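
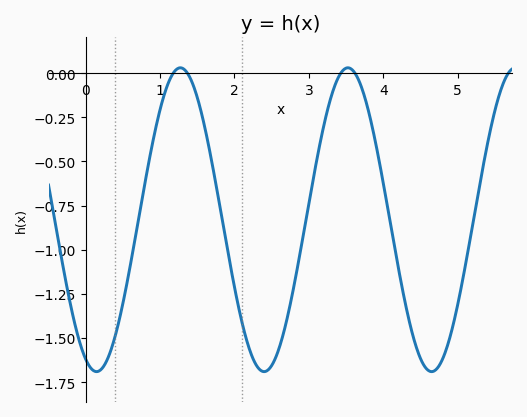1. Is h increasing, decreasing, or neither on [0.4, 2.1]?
neither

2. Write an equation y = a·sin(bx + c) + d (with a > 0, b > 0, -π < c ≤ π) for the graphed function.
y = 0.86sin(2.79x - 1.98) - 0.83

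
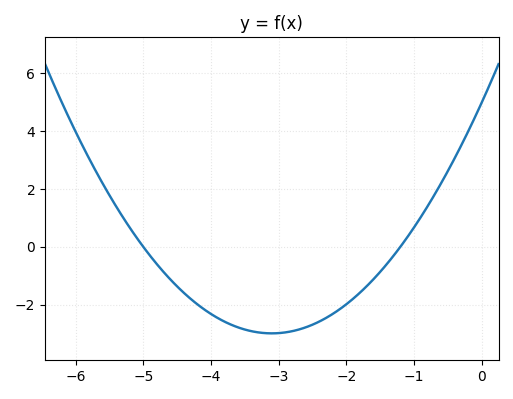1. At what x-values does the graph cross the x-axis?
-5, -1.2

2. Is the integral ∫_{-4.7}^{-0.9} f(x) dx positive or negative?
negative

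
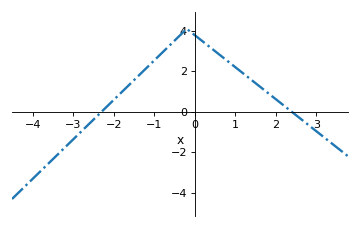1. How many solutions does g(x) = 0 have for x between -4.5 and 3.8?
2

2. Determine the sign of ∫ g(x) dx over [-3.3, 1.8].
positive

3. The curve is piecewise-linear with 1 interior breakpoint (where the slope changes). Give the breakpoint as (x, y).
(-0.2, 4.1)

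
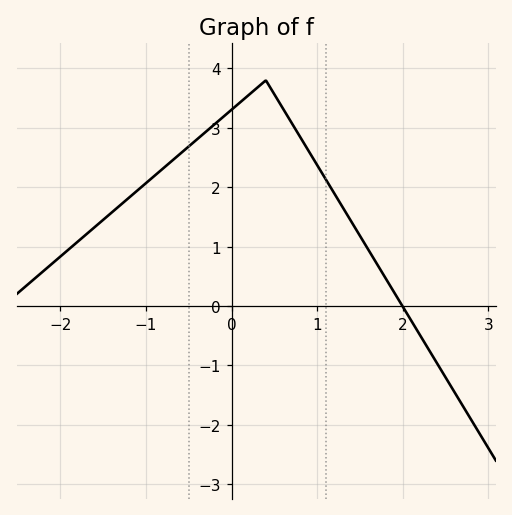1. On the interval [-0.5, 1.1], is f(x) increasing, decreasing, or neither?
neither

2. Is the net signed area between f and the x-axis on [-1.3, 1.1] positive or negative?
positive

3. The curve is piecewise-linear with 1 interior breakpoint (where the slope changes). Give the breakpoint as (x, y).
(0.4, 3.8)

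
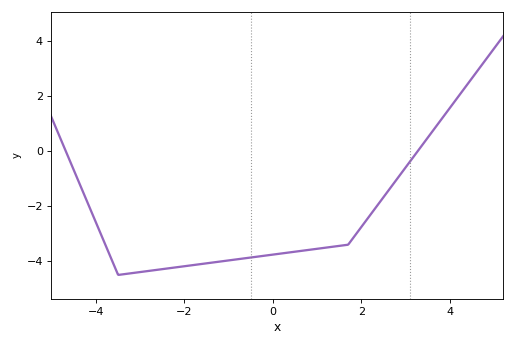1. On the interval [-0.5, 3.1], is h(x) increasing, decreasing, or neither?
increasing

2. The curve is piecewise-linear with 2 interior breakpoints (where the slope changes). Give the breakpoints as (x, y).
(-3.5, -4.5); (1.7, -3.4)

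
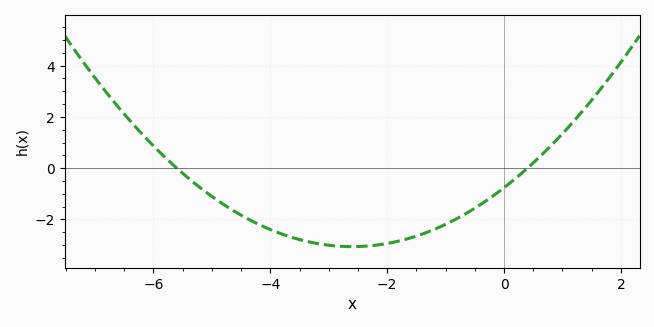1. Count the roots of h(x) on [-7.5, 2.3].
2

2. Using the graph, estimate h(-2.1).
-3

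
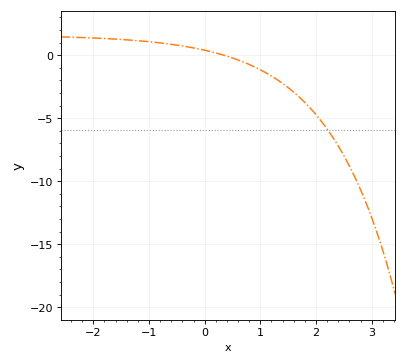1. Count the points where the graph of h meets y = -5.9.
1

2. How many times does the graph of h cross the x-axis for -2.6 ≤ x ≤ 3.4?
1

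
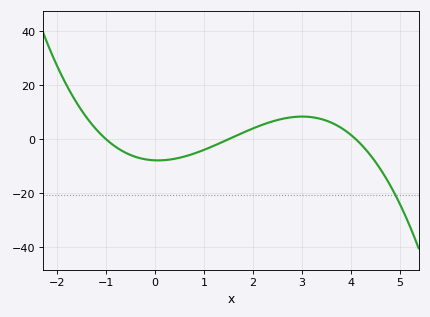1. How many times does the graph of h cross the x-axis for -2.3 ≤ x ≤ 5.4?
3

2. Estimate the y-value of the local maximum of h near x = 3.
8.38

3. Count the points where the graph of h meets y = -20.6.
1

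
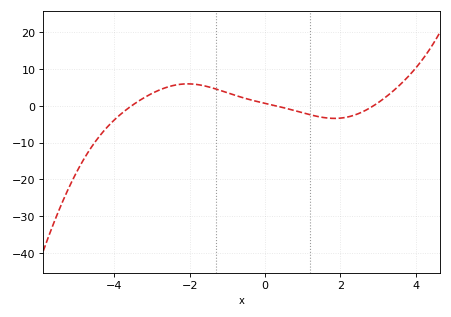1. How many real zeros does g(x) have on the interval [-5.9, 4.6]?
3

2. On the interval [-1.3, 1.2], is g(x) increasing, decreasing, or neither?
decreasing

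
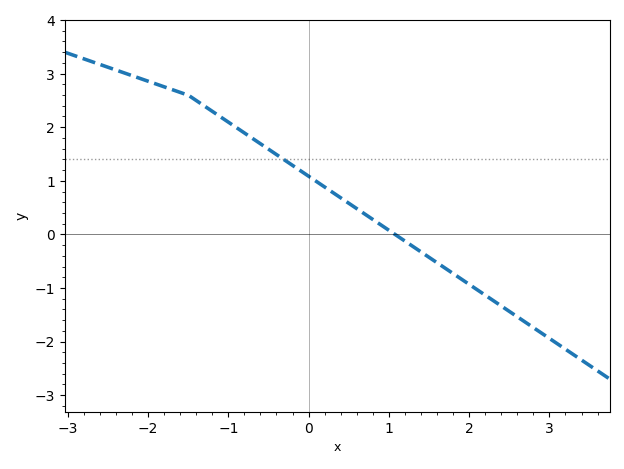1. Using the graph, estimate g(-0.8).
1.9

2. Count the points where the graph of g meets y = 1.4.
1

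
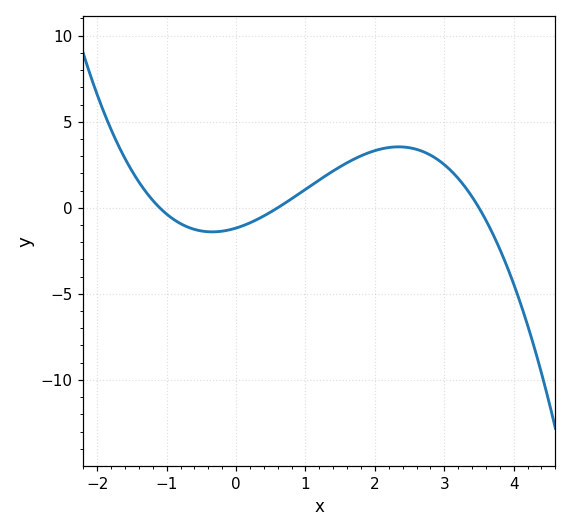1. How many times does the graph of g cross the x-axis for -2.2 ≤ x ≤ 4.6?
3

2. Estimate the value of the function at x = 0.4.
-0.474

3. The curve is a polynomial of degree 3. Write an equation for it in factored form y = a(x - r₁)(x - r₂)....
y = -0.51(x + 1.1)(x - 0.6)(x - 3.5)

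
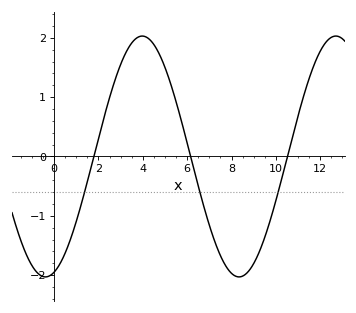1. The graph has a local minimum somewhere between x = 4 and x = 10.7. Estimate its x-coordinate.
8.4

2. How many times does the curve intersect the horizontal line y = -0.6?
3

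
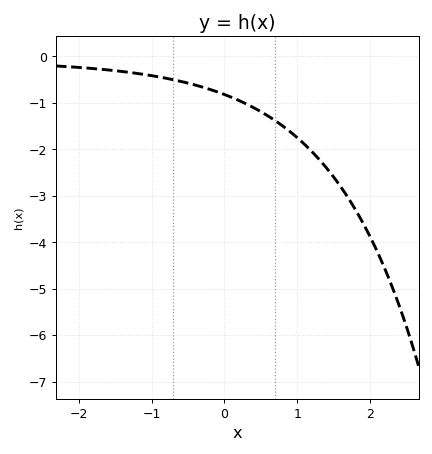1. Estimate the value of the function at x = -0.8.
-0.5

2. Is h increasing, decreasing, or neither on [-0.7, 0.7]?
decreasing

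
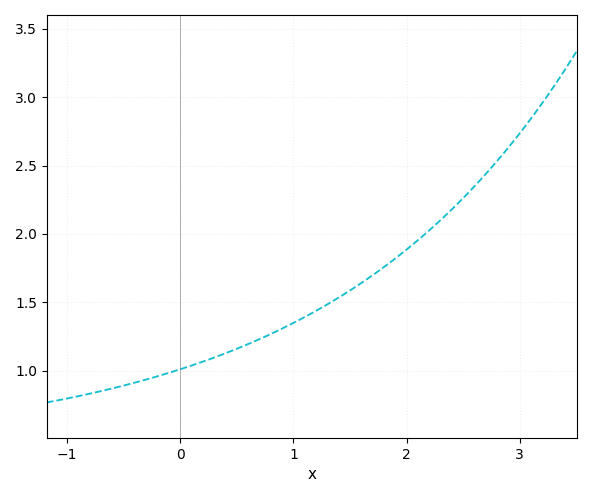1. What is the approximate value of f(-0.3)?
0.95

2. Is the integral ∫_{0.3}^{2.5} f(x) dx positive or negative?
positive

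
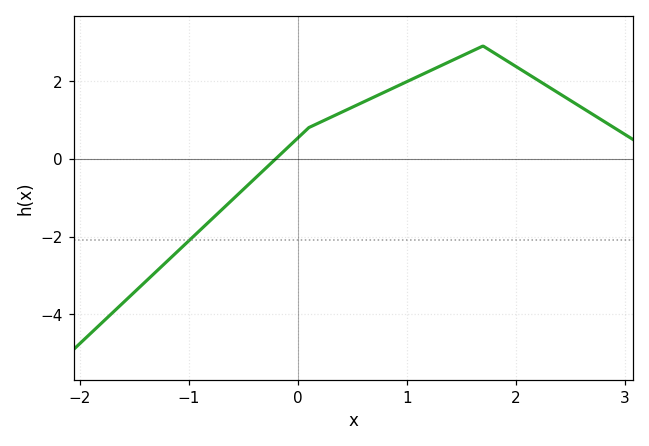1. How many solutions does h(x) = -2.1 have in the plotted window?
1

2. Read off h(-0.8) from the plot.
-1.58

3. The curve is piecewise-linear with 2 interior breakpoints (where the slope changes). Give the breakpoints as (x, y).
(0.1, 0.8); (1.7, 2.9)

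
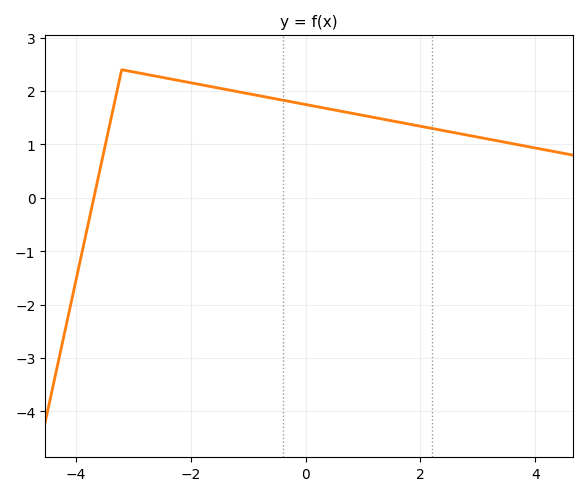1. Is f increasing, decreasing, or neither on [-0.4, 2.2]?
decreasing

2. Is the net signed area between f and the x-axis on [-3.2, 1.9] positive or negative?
positive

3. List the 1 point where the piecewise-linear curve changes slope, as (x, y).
(-3.2, 2.4)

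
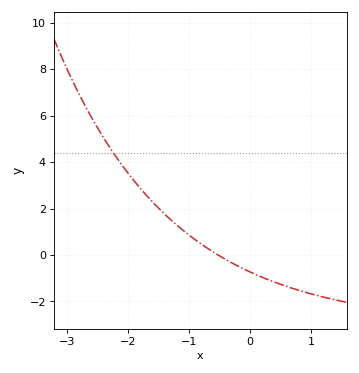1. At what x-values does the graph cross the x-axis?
-0.524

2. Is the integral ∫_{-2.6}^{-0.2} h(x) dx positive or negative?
positive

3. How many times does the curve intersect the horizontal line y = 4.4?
1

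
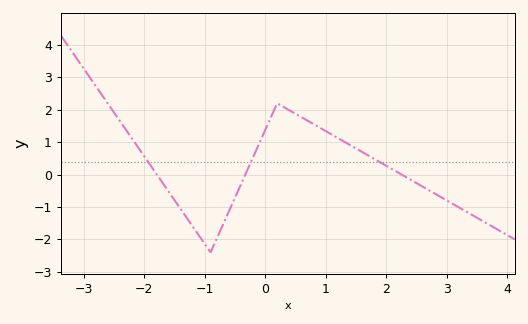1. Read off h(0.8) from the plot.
1.56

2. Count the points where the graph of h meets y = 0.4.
3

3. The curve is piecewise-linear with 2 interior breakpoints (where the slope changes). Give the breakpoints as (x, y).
(-0.9, -2.4); (0.2, 2.2)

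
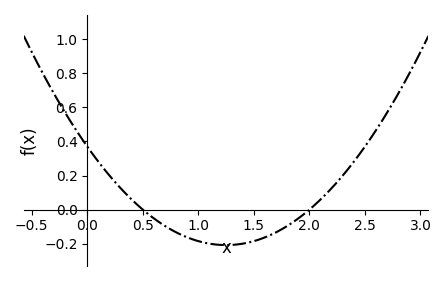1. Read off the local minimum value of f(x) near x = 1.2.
-0.208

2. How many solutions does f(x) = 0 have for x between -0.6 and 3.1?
2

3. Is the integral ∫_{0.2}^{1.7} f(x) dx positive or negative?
negative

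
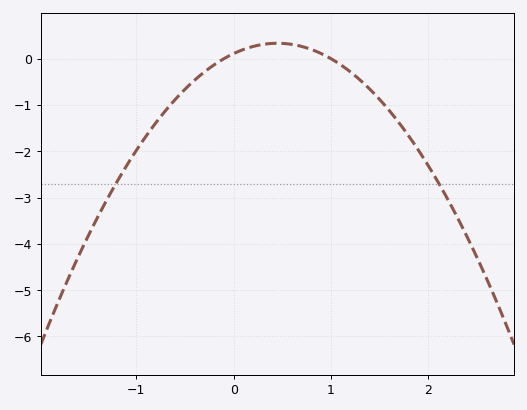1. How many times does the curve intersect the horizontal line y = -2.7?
2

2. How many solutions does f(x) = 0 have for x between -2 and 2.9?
2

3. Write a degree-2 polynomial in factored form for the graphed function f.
y = -1.1(x + 0.1)(x - 1)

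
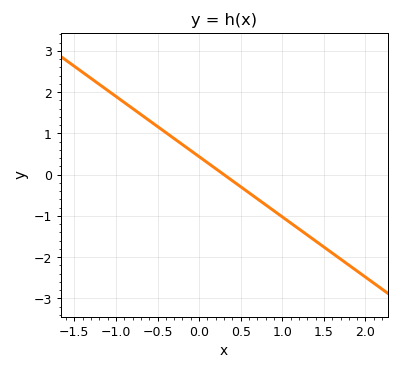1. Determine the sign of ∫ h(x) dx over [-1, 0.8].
positive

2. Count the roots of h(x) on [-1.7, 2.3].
1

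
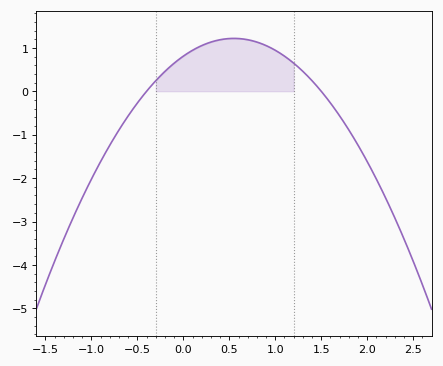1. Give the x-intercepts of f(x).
-0.4, 1.5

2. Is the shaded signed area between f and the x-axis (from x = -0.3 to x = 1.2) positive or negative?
positive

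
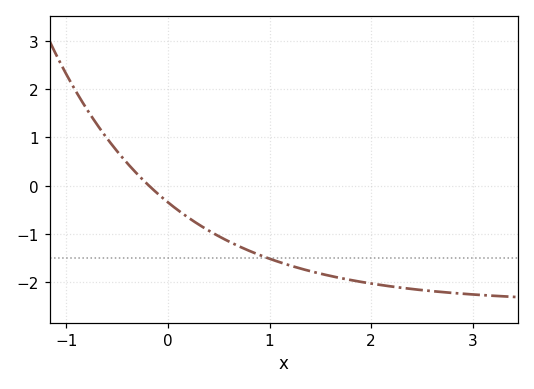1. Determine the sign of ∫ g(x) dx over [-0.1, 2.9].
negative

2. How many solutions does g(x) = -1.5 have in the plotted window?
1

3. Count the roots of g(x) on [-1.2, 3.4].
1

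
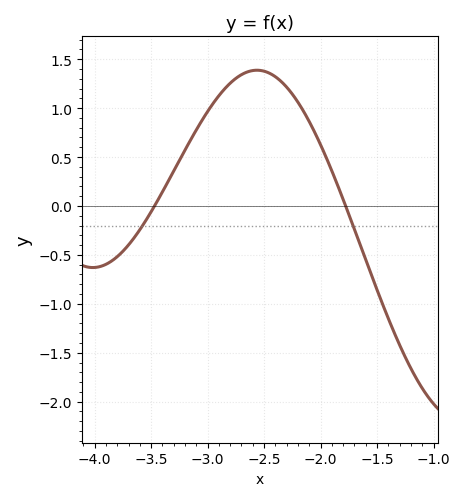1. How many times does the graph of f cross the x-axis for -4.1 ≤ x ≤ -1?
2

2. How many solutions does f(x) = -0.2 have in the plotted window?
2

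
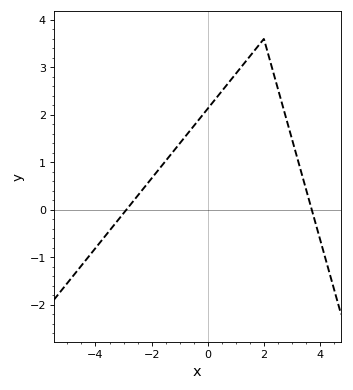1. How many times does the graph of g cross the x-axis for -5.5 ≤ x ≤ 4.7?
2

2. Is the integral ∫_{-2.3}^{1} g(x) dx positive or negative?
positive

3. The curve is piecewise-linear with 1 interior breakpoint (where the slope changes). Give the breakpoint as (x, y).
(2, 3.6)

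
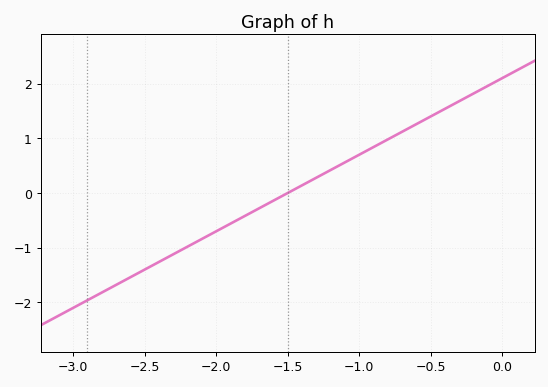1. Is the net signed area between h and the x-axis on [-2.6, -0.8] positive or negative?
negative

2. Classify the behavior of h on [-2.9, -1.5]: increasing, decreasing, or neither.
increasing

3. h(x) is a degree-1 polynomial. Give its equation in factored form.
y = 1.4(x + 1.5)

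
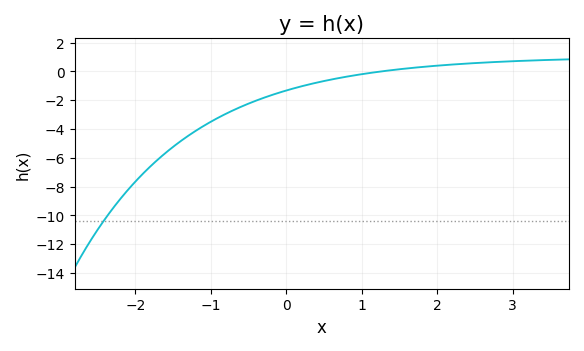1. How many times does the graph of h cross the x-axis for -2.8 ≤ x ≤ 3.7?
1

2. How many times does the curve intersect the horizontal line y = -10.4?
1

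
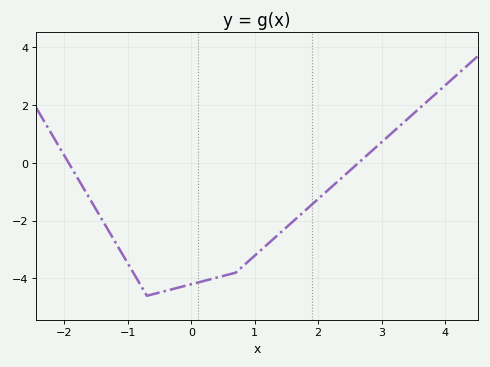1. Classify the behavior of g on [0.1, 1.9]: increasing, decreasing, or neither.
increasing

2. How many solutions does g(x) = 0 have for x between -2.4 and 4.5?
2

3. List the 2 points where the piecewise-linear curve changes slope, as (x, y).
(-0.7, -4.6); (0.7, -3.8)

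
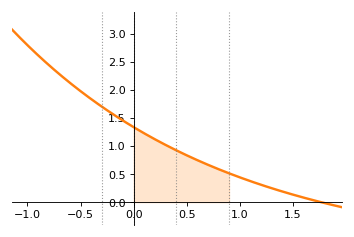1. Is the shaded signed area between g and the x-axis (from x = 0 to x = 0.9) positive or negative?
positive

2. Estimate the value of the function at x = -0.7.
2.3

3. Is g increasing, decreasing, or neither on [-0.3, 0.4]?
decreasing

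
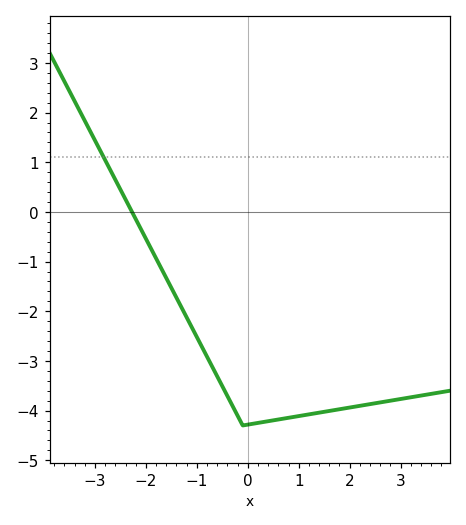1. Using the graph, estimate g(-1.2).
-2.1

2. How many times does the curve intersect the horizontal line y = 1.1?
1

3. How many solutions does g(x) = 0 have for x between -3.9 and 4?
1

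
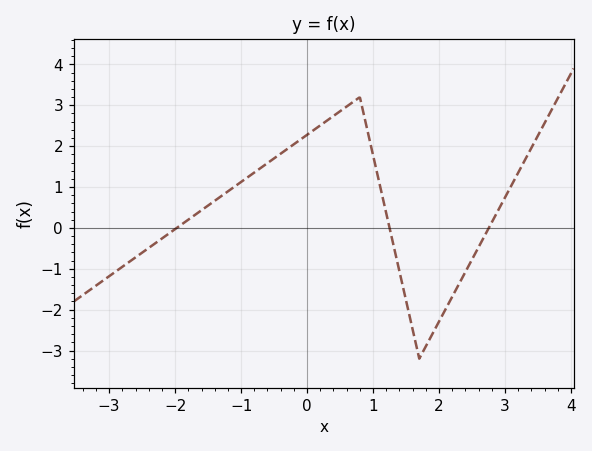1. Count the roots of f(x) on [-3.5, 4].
3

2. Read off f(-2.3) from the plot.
-0.375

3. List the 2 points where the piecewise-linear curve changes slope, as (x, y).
(0.8, 3.2); (1.7, -3.2)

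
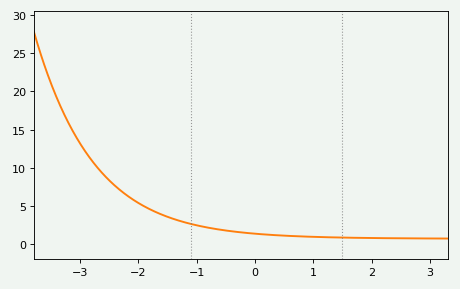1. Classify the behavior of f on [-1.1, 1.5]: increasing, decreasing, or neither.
decreasing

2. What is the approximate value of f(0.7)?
1.03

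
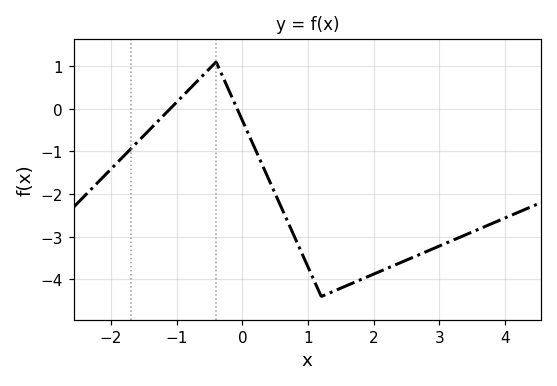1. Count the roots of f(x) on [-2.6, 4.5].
2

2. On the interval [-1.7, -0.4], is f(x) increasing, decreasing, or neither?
increasing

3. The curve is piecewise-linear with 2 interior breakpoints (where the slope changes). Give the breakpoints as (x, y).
(-0.4, 1.1); (1.2, -4.4)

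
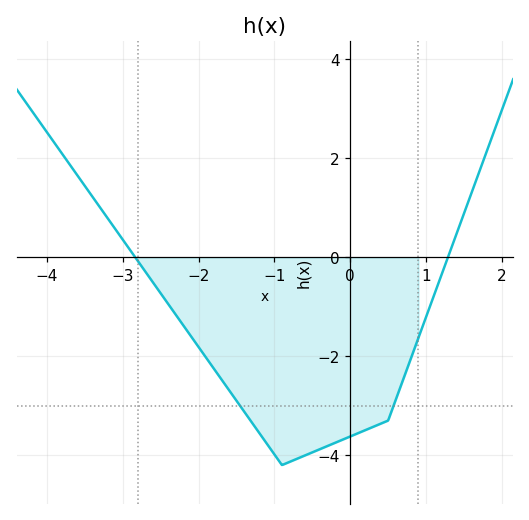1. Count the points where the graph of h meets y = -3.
2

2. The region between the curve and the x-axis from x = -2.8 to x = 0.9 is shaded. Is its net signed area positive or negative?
negative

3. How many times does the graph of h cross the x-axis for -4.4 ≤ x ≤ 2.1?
2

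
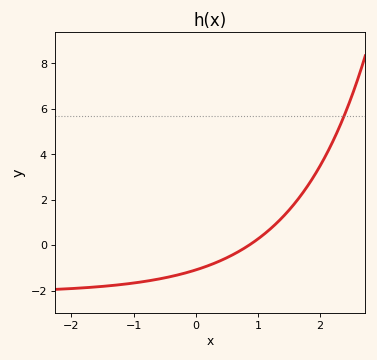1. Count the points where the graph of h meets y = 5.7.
1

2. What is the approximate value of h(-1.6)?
-1.8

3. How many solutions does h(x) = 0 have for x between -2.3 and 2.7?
1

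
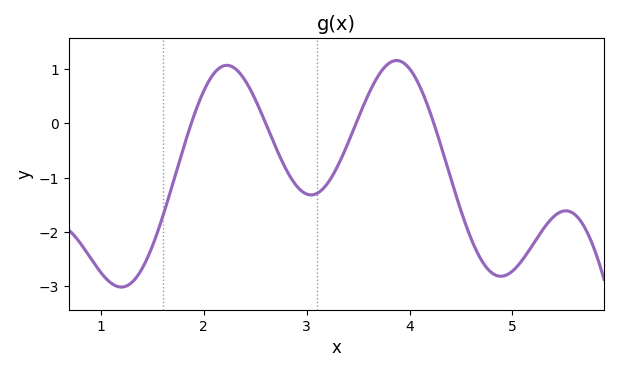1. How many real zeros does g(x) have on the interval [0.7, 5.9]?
4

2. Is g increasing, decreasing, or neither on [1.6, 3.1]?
neither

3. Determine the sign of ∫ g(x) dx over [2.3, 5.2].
negative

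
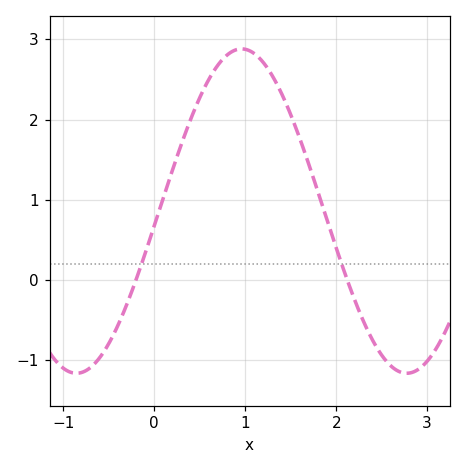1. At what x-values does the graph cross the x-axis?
-0.2, 2.1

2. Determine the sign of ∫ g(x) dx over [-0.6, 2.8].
positive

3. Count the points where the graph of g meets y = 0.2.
2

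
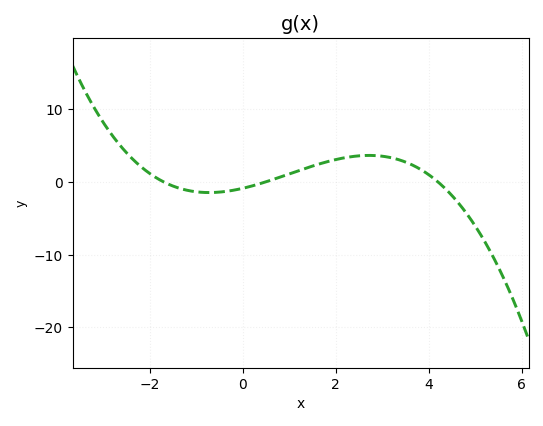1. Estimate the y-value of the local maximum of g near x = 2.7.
3.63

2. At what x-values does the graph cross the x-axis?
-1.7, 0.5, 4.2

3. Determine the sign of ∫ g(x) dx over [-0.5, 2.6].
positive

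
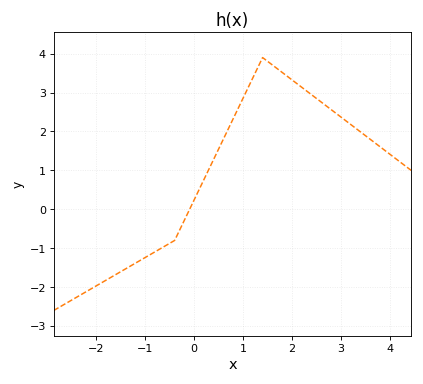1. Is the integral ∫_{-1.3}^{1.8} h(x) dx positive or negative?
positive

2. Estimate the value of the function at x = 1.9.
3.42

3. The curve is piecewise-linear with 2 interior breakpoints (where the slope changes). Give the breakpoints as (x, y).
(-0.4, -0.8); (1.4, 3.9)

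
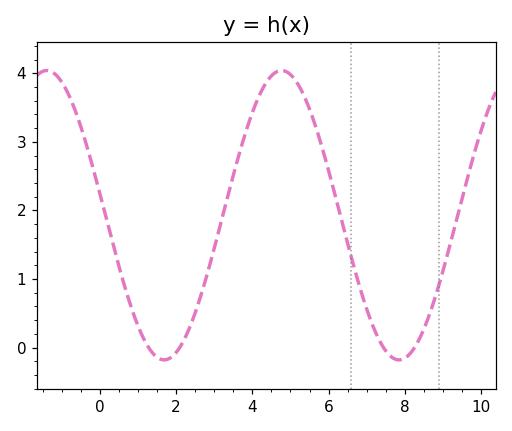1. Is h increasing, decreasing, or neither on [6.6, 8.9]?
neither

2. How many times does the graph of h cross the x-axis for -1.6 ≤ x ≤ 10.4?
4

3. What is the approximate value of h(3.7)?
2.91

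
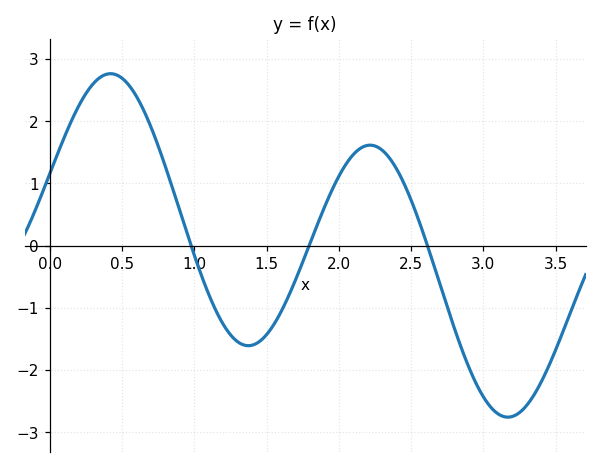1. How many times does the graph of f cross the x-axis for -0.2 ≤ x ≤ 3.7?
3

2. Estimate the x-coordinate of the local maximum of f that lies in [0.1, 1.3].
0.4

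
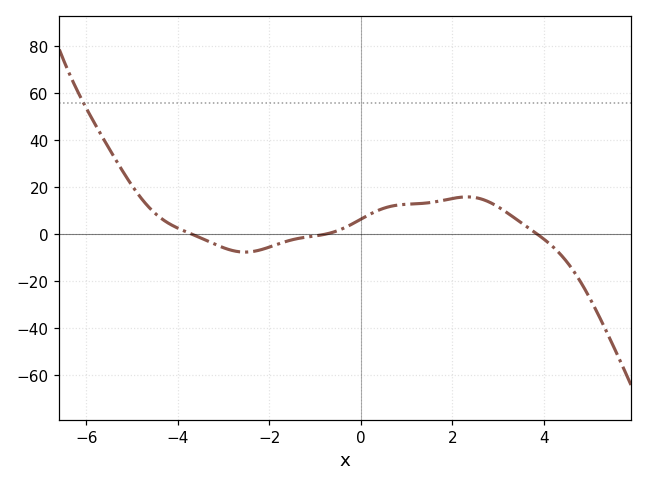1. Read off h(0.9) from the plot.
12.6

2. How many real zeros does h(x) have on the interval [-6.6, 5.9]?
3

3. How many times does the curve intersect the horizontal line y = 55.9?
1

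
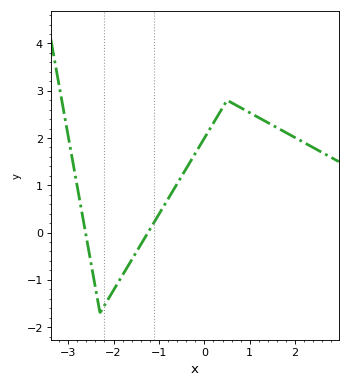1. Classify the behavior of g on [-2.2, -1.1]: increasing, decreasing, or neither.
increasing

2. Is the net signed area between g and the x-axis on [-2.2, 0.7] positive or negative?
positive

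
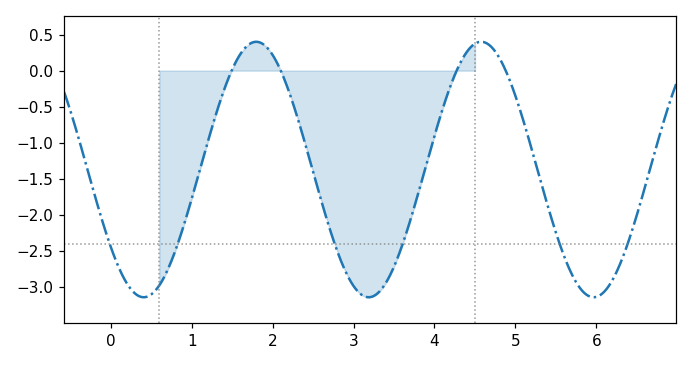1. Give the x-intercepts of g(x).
1.49, 2.1, 4.27, 4.88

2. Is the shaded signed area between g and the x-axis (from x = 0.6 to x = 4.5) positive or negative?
negative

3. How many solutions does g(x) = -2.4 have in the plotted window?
6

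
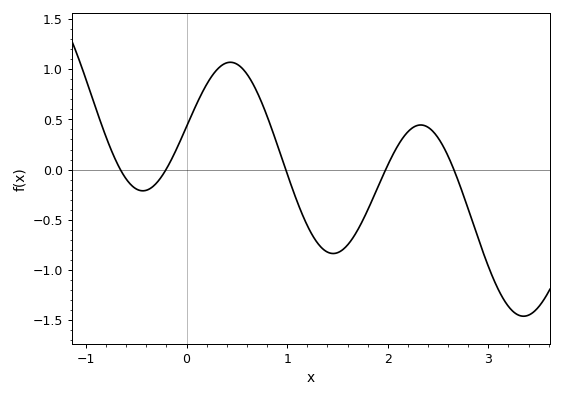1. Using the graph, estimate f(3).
-0.95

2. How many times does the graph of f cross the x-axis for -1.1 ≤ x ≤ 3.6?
5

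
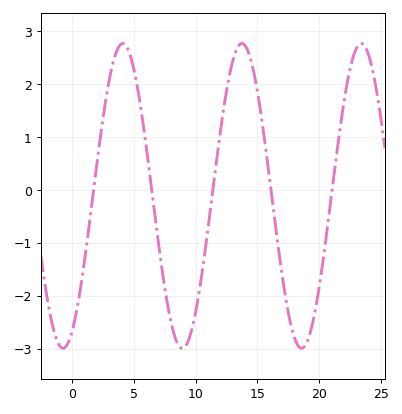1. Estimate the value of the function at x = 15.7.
0.8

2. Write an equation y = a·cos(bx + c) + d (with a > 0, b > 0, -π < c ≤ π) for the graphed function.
y = 2.88cos(0.65x - 2.7) - 0.11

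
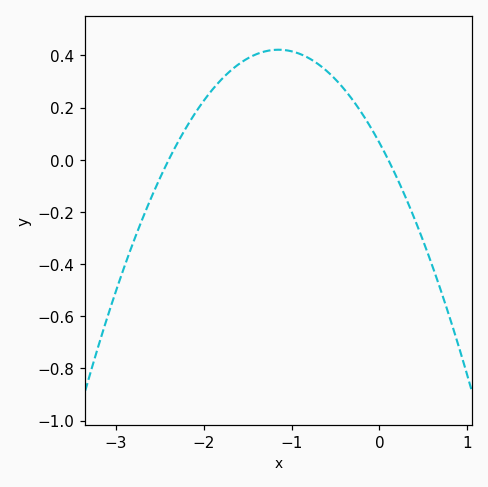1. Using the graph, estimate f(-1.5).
0.38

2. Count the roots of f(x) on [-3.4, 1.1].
2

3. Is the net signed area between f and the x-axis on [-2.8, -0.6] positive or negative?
positive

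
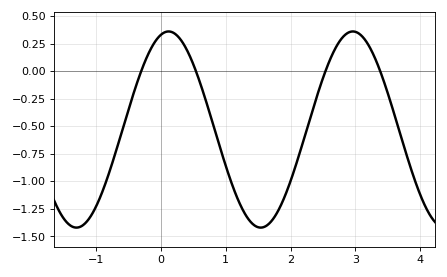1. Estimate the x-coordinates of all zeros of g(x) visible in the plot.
-0.304, 0.54, 2.54, 3.38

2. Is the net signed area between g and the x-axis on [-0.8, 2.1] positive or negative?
negative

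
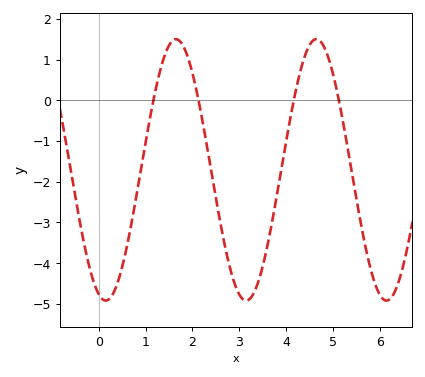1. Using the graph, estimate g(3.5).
-4.1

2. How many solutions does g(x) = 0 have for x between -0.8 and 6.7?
4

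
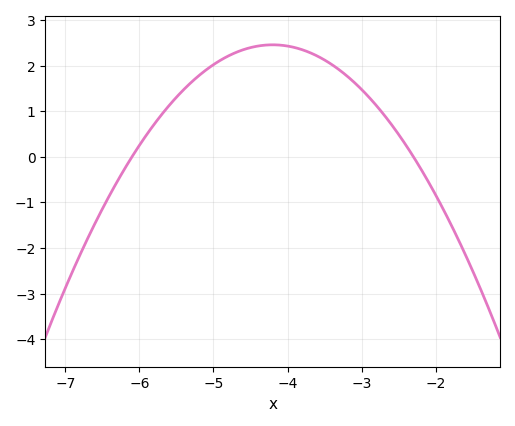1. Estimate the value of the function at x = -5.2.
1.77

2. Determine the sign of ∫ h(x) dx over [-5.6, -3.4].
positive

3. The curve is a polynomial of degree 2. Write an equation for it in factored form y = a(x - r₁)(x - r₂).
y = -0.68(x + 6.1)(x + 2.3)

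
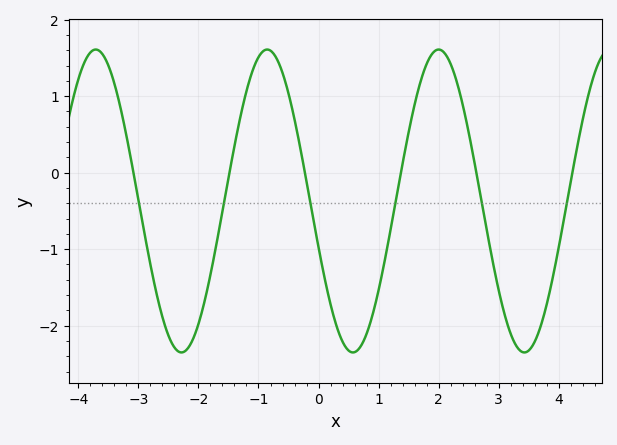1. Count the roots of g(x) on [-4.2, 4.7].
6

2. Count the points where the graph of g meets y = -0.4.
6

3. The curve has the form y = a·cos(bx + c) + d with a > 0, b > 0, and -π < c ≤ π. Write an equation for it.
y = 1.98cos(2.2x + 1.9) - 0.37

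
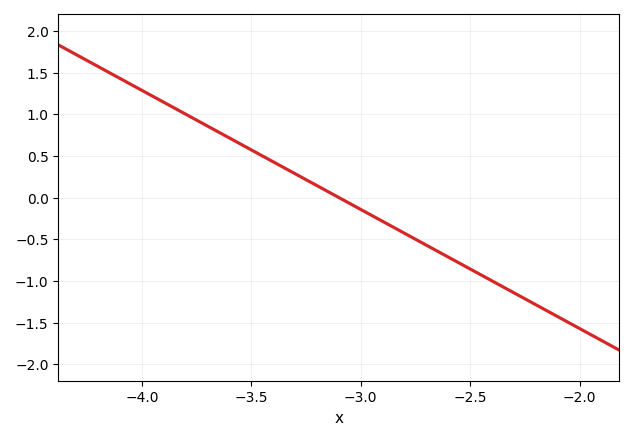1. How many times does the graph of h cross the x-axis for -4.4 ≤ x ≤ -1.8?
1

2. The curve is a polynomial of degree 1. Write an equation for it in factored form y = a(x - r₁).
y = -1.43(x + 3.1)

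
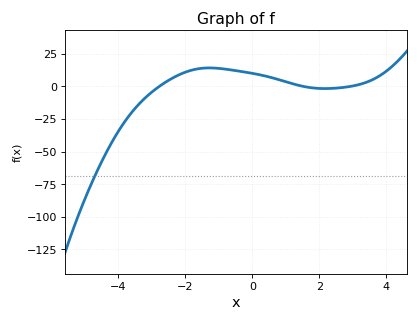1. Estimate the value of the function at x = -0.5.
12.1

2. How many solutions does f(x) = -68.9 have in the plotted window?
1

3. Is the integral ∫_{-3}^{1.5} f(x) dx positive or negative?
positive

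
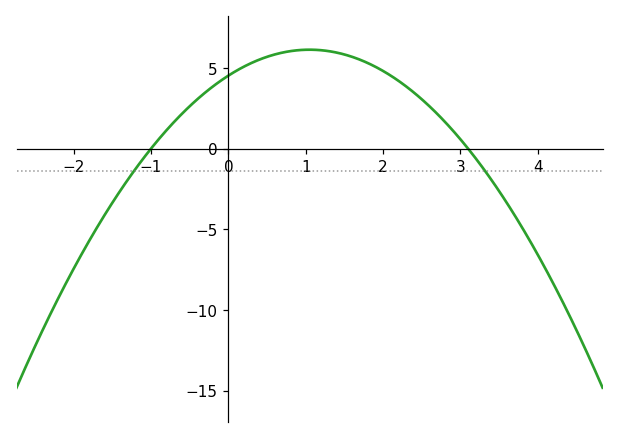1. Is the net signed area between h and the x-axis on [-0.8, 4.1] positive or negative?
positive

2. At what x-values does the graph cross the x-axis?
-1, 3.1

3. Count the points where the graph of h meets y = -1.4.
2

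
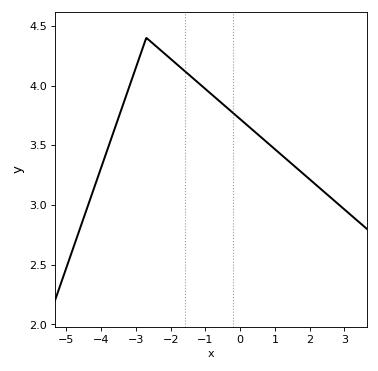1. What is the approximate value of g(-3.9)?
3.4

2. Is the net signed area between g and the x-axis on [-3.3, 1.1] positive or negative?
positive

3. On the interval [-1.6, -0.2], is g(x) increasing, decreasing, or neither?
decreasing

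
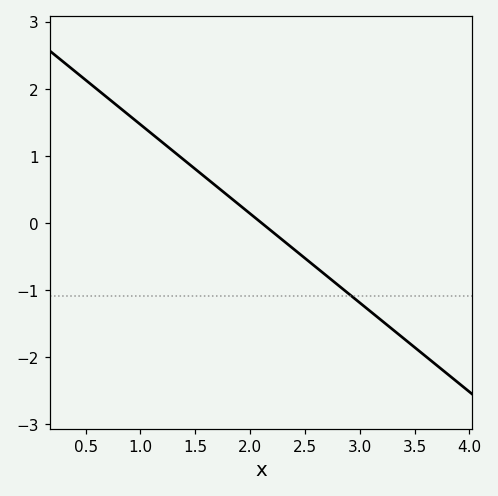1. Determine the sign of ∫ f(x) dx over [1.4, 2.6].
positive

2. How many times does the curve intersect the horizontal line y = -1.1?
1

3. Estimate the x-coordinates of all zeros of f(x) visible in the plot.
2.1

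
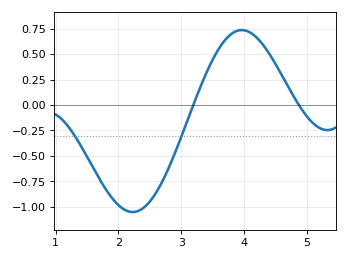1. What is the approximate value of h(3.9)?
0.75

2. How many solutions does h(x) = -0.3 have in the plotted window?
2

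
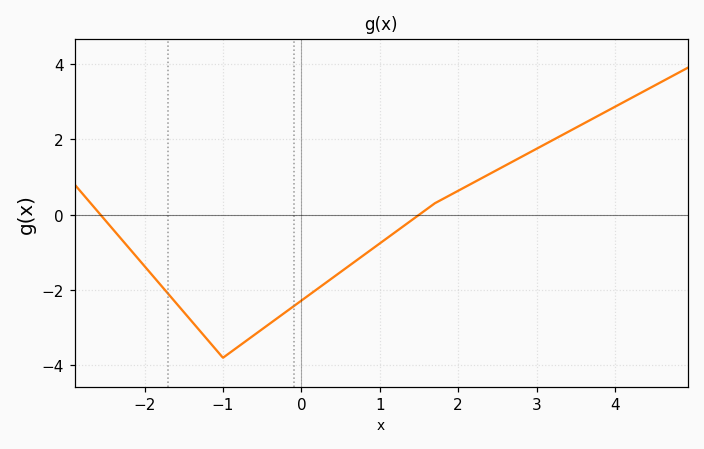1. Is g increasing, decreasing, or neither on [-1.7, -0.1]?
neither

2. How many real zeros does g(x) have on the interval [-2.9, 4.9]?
2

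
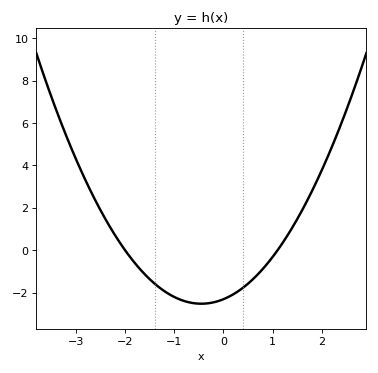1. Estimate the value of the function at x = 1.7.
2.33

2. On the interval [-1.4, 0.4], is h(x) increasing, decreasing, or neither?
neither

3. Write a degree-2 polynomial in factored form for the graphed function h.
y = 1.05(x + 2)(x - 1.1)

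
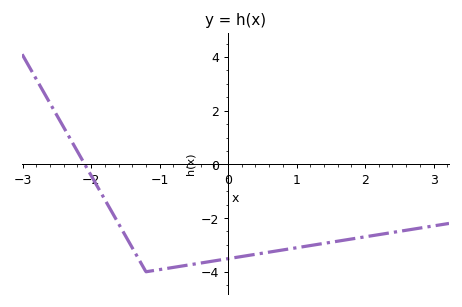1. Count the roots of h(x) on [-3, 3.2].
1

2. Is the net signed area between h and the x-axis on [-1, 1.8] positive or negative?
negative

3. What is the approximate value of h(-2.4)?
1.4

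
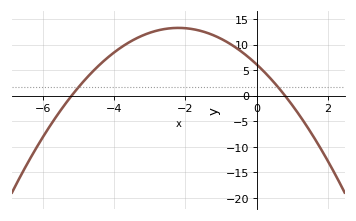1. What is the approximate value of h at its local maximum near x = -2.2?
13.5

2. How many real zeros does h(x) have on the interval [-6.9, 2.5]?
2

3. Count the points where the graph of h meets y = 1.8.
2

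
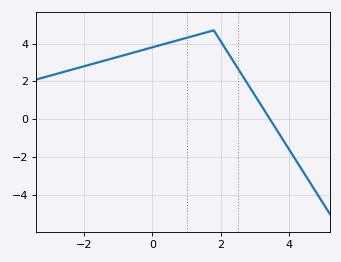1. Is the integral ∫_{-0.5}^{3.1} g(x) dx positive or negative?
positive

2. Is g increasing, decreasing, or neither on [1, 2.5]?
neither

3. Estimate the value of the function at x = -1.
3.3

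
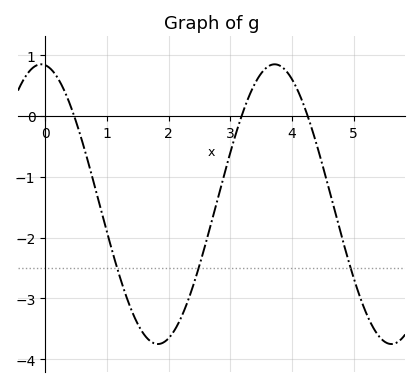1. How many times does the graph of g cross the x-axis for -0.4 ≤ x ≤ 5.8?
3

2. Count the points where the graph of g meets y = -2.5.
3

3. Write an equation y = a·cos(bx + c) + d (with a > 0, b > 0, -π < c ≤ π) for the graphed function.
y = 2.3cos(1.7x + 0.11) - 1.45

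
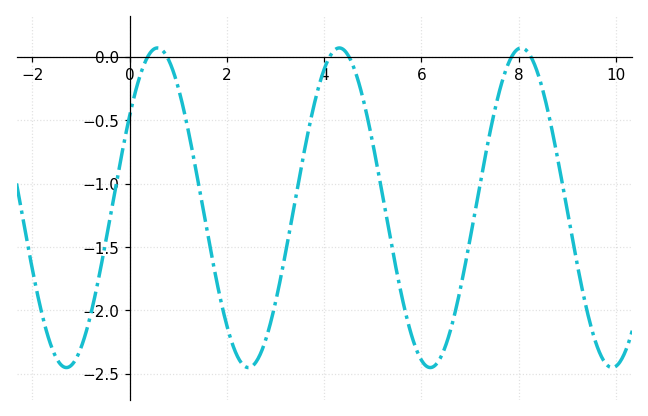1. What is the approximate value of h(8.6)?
-0.45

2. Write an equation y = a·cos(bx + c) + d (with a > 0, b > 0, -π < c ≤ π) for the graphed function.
y = 1.26cos(1.7x - 0.96) - 1.19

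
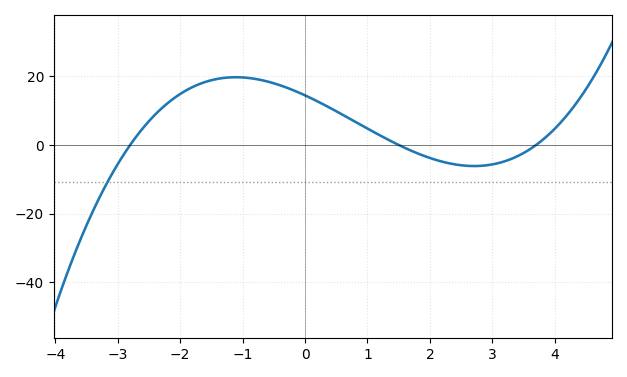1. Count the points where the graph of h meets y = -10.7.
1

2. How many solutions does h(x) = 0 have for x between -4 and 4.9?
3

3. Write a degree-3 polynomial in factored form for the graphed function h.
y = 0.93(x + 2.8)(x - 1.5)(x - 3.7)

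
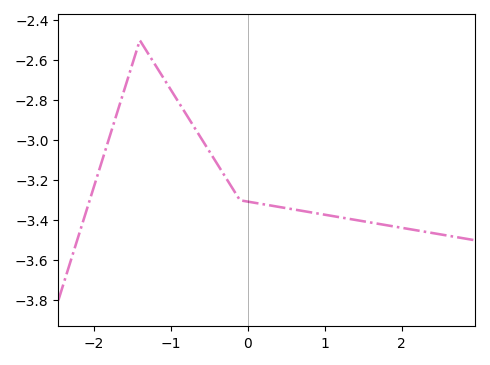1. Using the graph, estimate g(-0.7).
-2.94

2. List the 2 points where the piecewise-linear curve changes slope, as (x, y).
(-1.4, -2.5); (-0.1, -3.3)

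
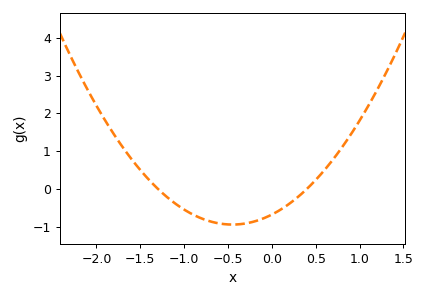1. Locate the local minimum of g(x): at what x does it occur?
-0.4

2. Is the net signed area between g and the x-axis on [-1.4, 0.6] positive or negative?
negative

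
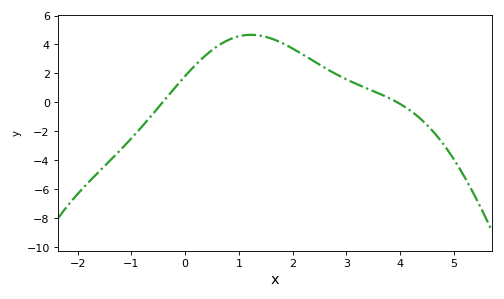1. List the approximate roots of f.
-0.4, 4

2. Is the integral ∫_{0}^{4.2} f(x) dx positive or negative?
positive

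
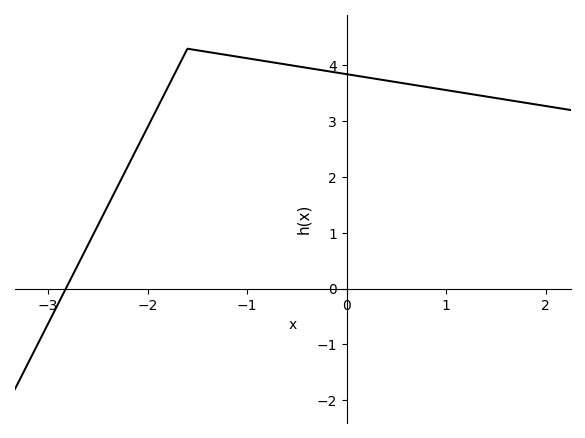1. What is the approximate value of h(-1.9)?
3.2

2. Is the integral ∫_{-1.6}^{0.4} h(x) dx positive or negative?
positive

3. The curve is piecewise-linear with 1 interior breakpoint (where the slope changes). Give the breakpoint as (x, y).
(-1.6, 4.3)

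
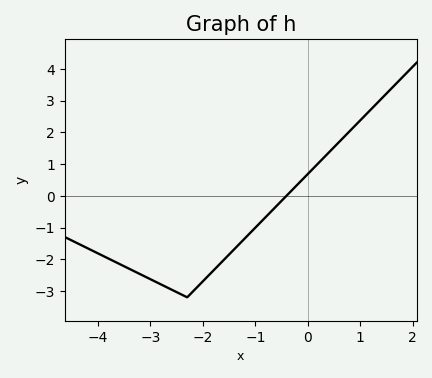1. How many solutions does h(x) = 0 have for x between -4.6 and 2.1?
1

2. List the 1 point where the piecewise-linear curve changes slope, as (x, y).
(-2.3, -3.2)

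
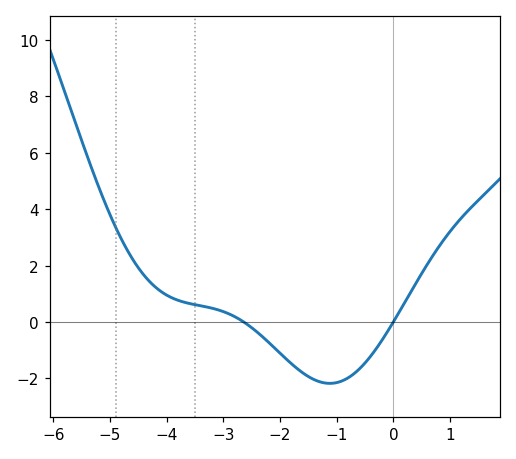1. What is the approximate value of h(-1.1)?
-2.17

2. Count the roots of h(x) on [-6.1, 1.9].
2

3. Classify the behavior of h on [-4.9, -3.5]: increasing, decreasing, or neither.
decreasing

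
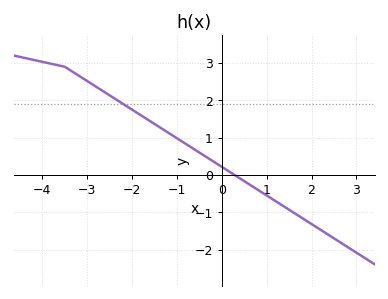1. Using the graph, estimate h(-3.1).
2.6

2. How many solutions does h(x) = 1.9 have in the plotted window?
1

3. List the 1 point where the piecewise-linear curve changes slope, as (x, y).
(-3.5, 2.9)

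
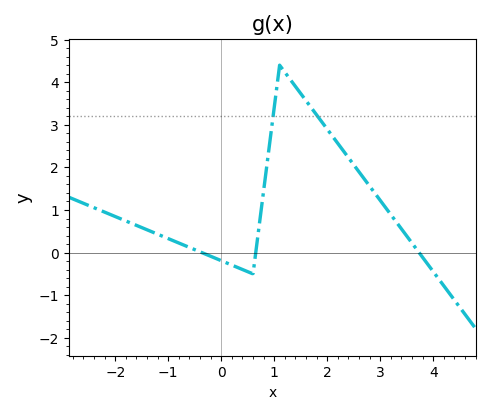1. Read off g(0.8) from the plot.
1.46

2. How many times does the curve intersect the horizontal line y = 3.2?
2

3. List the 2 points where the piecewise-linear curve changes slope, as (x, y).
(0.6, -0.5); (1.1, 4.4)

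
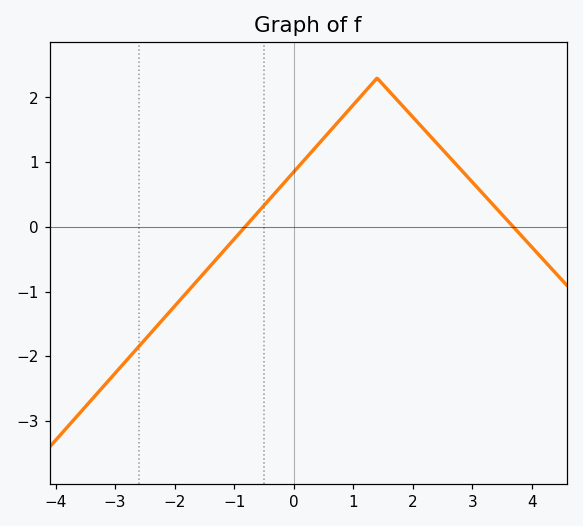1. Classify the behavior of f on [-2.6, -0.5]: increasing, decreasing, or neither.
increasing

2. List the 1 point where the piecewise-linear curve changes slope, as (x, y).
(1.4, 2.3)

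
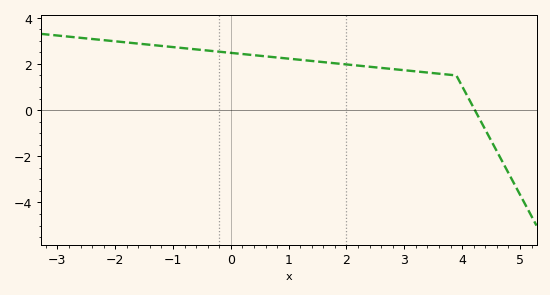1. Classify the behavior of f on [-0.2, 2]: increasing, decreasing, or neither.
decreasing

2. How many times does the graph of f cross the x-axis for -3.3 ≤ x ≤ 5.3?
1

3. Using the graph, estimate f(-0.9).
2.8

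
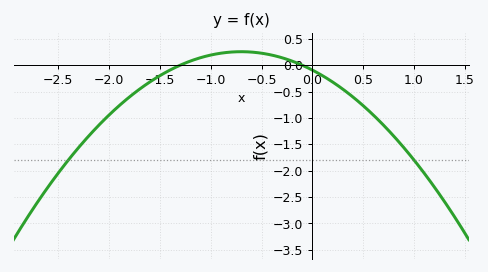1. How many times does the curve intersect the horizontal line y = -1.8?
2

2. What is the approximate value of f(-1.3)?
0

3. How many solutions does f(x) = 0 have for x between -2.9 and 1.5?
2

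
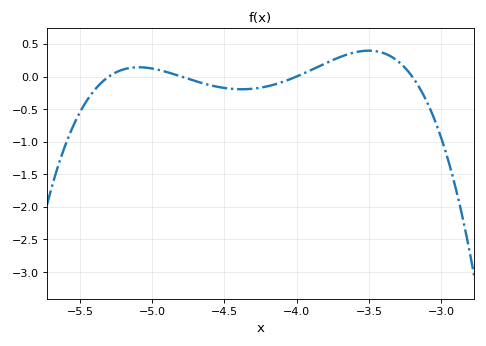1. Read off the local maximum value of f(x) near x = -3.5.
0.4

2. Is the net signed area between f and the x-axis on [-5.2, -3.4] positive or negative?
positive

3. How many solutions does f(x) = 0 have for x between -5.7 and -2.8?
4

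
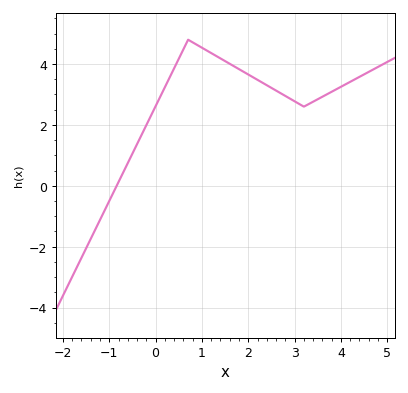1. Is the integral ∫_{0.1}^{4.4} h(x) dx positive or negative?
positive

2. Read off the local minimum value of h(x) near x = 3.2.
2.6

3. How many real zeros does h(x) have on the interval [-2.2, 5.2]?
1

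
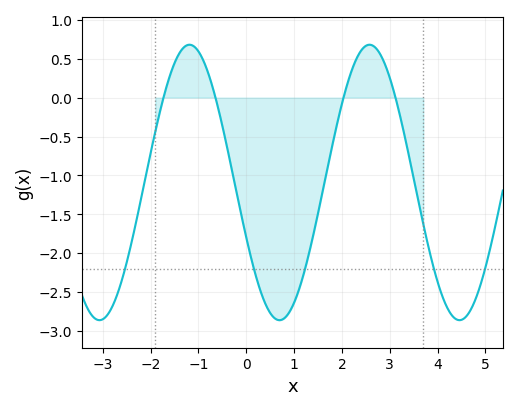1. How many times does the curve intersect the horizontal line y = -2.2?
5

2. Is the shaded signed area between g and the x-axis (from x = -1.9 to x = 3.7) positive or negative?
negative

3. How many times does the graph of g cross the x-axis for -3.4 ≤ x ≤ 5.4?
4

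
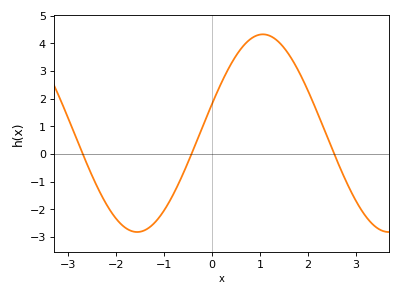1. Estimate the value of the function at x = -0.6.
-0.7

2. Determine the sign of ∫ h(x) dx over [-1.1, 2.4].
positive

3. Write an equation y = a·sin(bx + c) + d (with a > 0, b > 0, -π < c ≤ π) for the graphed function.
y = 3.57sin(1.2x + 0.3) + 0.75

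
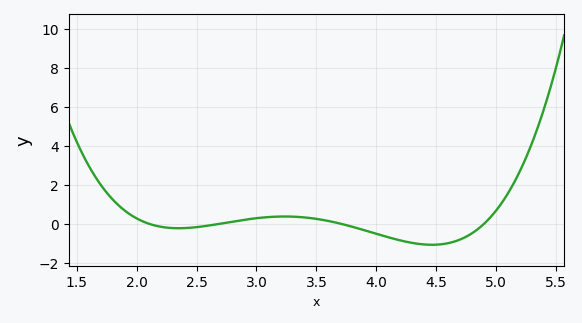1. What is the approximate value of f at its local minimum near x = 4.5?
-1.08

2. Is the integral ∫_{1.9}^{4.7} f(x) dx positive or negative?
negative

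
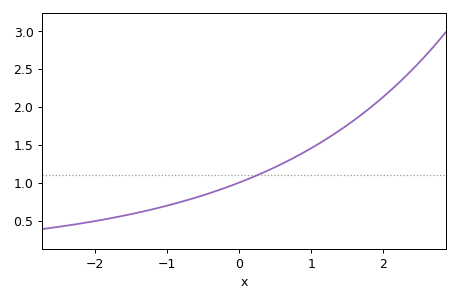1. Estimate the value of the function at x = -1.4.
0.606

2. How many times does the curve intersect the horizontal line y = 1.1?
1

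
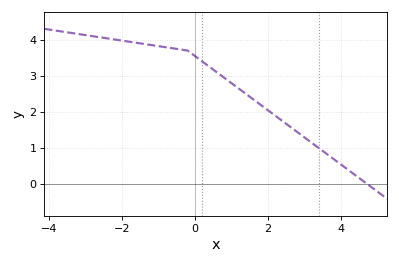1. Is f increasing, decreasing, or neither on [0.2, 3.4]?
decreasing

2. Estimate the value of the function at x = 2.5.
1.7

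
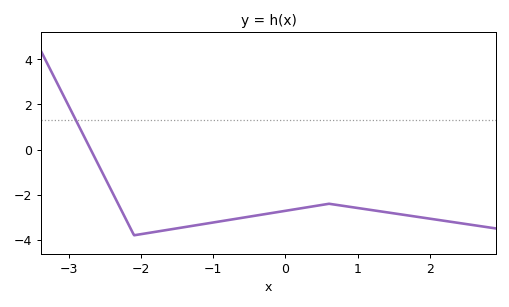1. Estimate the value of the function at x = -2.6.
-0.6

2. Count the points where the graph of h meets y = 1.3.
1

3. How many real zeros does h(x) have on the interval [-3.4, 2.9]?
1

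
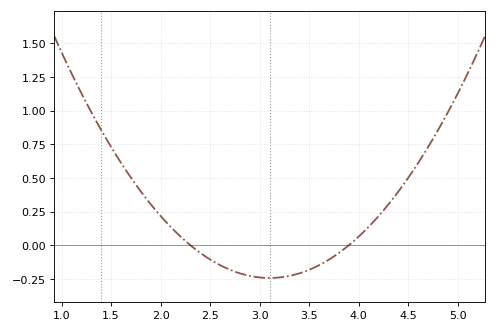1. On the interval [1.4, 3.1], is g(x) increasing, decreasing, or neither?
decreasing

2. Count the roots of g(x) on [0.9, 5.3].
2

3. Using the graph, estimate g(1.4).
0.85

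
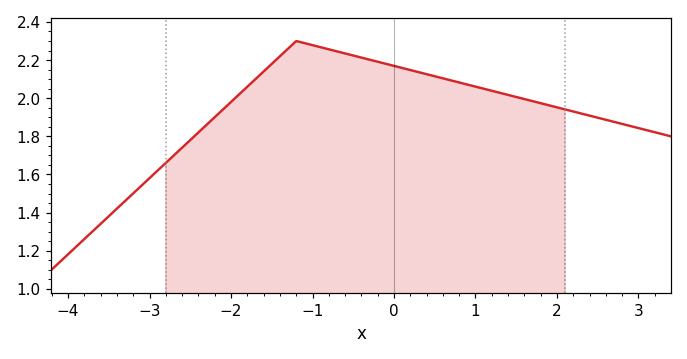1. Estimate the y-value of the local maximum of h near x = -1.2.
2.3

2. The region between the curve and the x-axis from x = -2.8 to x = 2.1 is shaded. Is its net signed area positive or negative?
positive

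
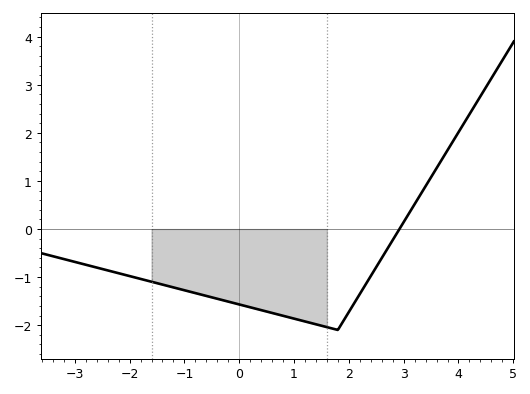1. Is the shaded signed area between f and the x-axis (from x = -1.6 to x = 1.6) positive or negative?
negative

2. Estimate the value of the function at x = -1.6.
-1.1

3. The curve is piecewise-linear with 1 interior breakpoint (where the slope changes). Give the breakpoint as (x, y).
(1.8, -2.1)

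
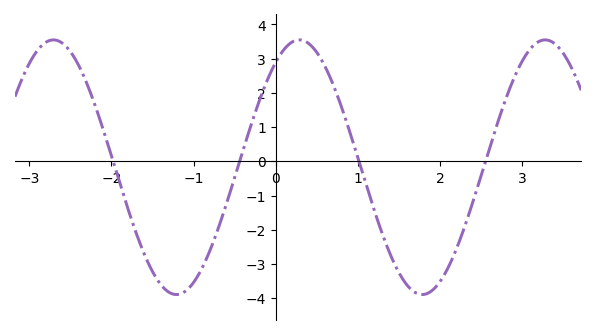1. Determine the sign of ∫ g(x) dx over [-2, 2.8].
negative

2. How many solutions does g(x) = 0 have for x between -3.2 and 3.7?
4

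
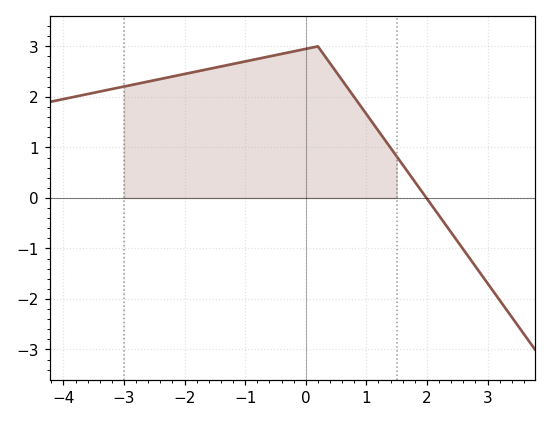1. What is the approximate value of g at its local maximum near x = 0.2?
3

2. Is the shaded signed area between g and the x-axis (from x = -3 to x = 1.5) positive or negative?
positive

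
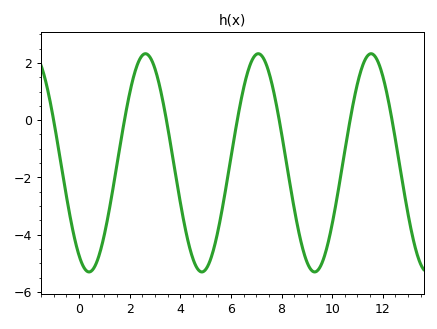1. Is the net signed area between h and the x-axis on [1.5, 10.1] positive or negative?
negative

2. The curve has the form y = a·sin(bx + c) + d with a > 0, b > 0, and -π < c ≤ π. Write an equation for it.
y = 3.81sin(1.41x - 2.13) - 1.49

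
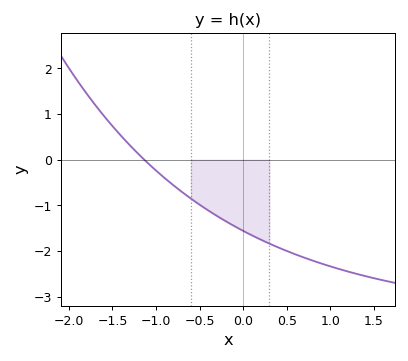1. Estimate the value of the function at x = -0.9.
-0.405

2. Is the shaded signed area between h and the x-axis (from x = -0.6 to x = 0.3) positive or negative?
negative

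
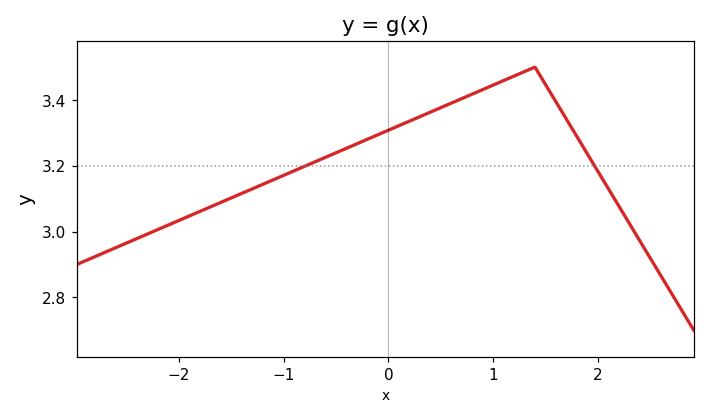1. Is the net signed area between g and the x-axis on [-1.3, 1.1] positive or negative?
positive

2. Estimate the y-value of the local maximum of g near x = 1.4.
3.5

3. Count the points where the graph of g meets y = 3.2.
2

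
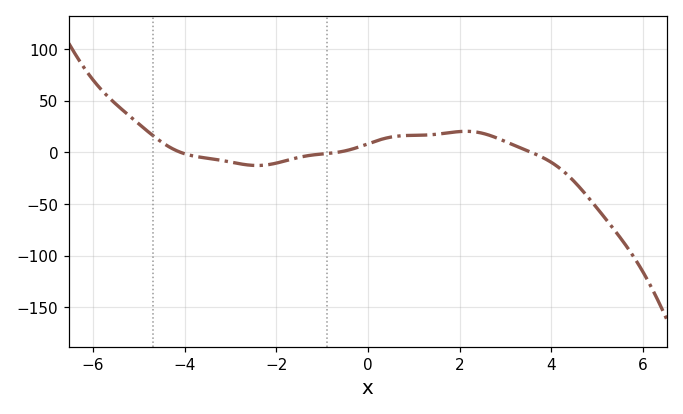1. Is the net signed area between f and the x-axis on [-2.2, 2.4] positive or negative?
positive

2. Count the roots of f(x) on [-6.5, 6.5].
3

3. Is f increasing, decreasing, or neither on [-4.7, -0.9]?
neither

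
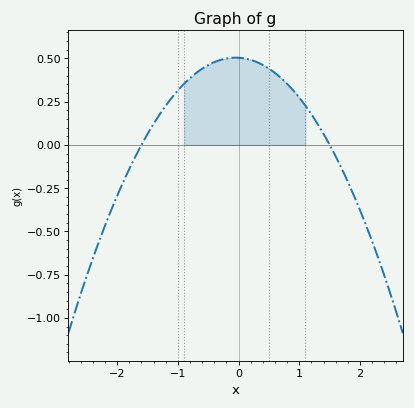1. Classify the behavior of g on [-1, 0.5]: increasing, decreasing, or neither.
neither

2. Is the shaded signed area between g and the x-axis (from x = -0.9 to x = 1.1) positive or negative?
positive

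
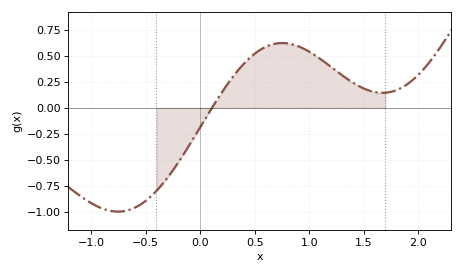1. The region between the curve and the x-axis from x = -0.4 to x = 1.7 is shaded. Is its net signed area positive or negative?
positive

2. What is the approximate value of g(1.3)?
0.32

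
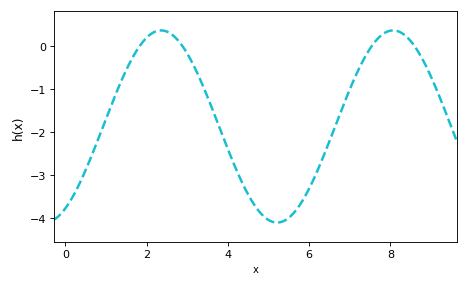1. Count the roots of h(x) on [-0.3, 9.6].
4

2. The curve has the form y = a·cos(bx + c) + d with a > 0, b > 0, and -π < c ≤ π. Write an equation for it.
y = 2.24cos(1.1x - 2.6) - 1.87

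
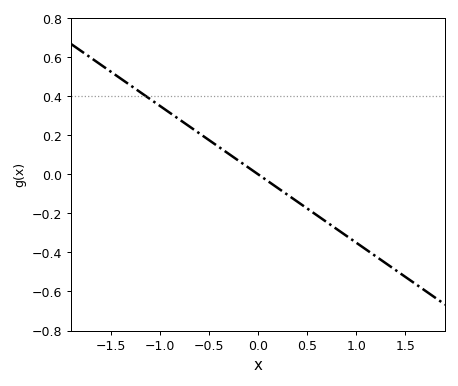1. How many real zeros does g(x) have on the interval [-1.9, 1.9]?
1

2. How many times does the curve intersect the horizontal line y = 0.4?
1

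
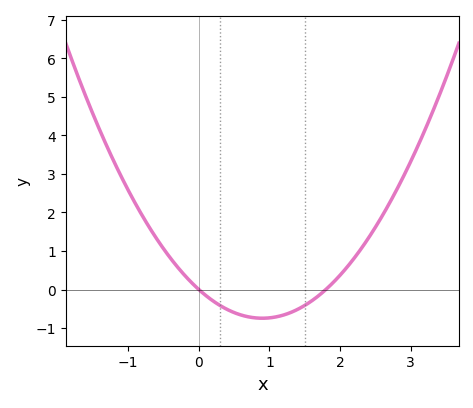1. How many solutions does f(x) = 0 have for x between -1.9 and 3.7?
2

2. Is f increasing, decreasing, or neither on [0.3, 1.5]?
neither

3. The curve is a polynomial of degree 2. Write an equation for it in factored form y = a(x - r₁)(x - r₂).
y = 0.92(x - 0)(x - 1.8)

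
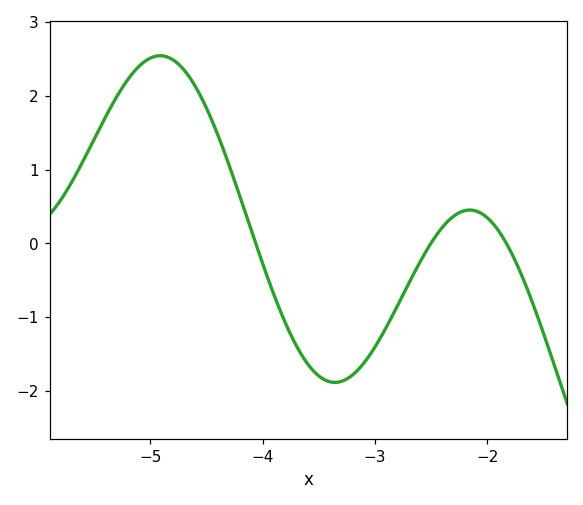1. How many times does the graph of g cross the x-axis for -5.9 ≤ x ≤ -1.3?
3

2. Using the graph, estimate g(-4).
-0.3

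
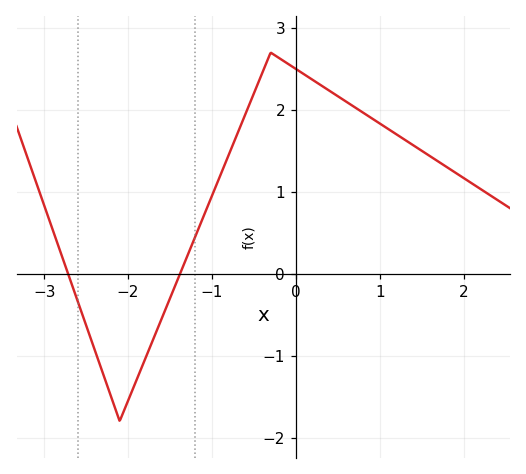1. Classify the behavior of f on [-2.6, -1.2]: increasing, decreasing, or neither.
neither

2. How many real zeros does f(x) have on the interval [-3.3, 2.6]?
2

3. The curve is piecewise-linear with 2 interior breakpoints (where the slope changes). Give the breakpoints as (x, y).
(-2.1, -1.8); (-0.3, 2.7)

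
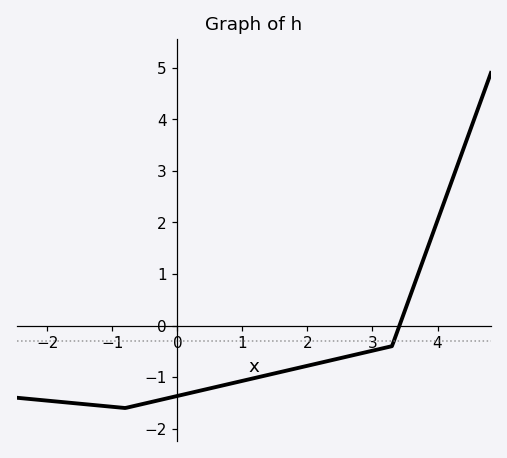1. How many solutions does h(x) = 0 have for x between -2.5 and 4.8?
1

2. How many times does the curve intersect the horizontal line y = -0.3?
1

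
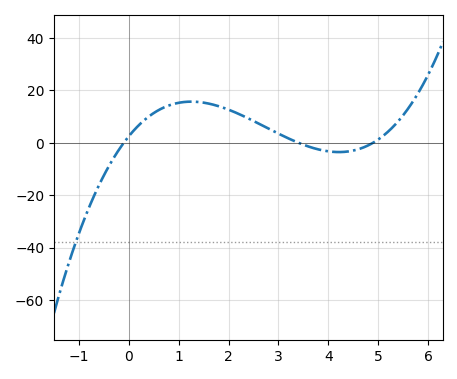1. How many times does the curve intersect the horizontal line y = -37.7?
1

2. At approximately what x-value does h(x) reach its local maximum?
1.2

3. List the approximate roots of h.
0, 3.4, 4.8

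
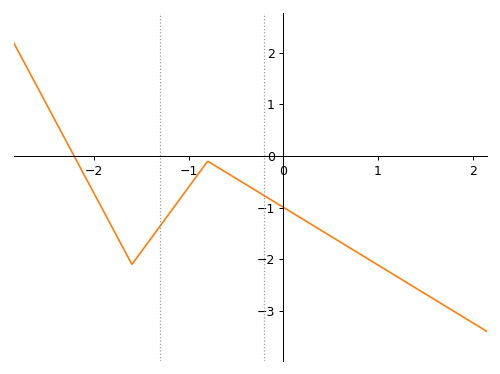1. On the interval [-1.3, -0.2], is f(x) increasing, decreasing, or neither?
neither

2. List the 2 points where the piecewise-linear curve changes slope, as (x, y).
(-1.6, -2.1); (-0.8, -0.1)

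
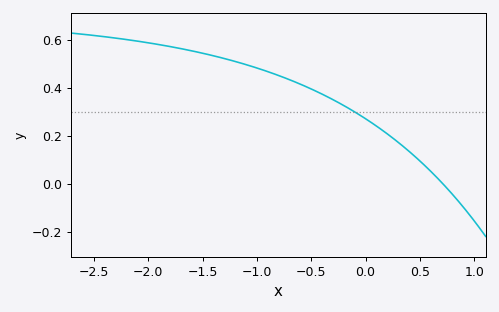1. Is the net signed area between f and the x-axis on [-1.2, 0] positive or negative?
positive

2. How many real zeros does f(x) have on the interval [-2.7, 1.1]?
1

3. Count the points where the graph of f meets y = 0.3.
1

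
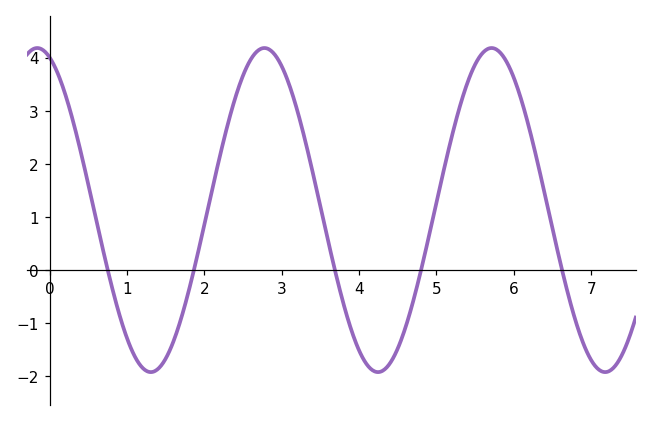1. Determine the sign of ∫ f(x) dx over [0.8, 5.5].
positive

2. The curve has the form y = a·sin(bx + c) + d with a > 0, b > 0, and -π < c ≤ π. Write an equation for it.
y = 3.05sin(2.1x + 1.9) + 1.13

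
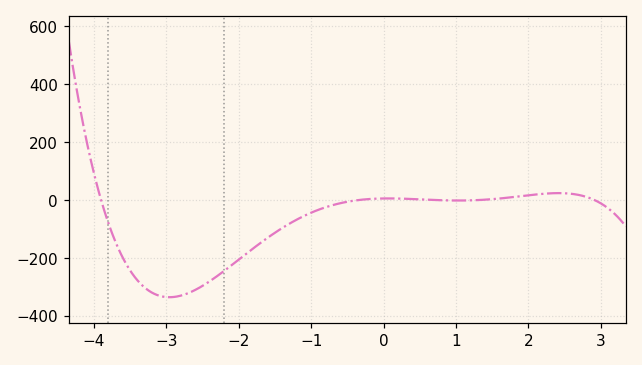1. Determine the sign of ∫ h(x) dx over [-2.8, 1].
negative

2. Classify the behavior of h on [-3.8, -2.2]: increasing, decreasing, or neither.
neither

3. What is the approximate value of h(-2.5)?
-298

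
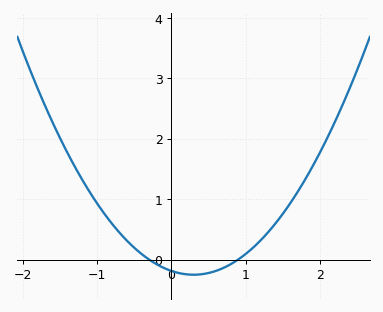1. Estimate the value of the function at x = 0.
-0.189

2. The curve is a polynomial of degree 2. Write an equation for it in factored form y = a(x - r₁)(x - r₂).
y = 0.7(x + 0.3)(x - 0.9)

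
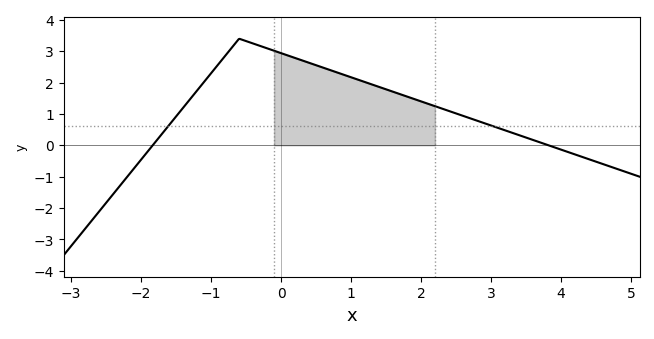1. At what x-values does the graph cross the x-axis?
-1.8, 3.8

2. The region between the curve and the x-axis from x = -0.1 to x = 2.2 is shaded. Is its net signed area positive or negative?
positive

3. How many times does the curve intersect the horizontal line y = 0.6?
2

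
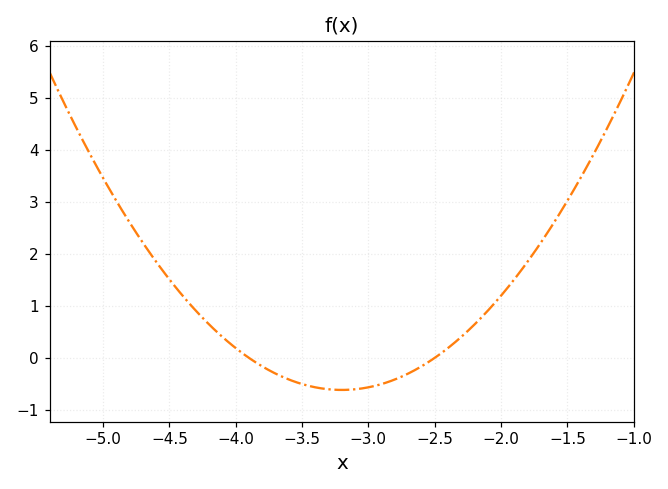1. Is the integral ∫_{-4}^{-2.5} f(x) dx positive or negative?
negative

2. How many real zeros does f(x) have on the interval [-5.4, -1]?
2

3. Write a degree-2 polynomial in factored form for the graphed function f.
y = 1.26(x + 3.9)(x + 2.5)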